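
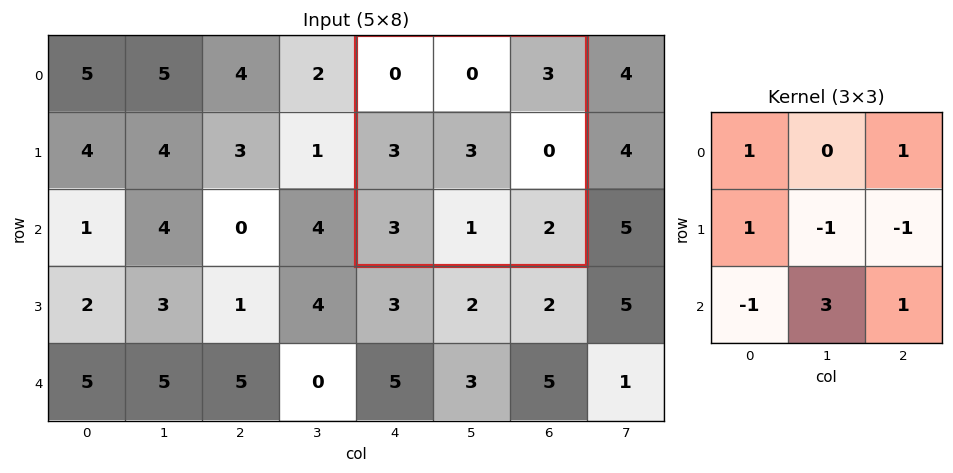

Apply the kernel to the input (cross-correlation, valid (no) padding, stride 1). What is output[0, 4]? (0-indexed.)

5

The receptive field on the input at this output position is [0 0 3 / 3 3 0 / 3 1 2]. Elementwise product with the kernel and sum: 0·1 + 3·1 + 3·1 + 3·-1 + 0·-1 + 3·-1 + 1·3 + 2·1.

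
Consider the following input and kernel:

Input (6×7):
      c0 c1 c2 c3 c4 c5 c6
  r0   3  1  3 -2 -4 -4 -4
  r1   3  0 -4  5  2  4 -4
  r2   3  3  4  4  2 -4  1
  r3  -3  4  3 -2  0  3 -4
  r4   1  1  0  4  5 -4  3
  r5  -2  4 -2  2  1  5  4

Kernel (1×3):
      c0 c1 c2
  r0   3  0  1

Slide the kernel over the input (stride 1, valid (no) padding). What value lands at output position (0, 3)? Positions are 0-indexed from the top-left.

The receptive field on the input at this output position is [-2 -4 -4]. Elementwise product with the kernel and sum: -2·3 + -4·1.

-10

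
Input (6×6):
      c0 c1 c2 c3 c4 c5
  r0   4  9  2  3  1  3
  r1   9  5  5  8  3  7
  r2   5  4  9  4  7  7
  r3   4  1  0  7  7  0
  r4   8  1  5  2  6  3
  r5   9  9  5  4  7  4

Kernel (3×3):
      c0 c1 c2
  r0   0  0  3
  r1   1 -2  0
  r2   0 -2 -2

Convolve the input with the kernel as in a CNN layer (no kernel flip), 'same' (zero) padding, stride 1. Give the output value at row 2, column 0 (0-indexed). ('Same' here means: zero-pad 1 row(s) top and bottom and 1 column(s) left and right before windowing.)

The receptive field on the zero-padded input at this output position is [0 9 5 / 0 5 4 / 0 4 1]. Elementwise product with the kernel and sum: 5·3 + 0·1 + 5·-2 + 4·-2 + 1·-2.

-5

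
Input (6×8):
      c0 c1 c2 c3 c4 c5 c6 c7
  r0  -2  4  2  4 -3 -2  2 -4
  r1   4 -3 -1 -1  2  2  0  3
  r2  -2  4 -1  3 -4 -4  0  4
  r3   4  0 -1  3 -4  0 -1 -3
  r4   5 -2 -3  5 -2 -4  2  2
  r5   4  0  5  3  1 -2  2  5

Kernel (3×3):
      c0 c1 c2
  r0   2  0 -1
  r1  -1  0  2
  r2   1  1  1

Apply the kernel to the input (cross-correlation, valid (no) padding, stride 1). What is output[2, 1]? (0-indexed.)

11

The receptive field on the input at this output position is [4 -1 3 / 0 -1 3 / -2 -3 5]. Elementwise product with the kernel and sum: 4·2 + 3·-1 + 0·-1 + 3·2 + -2·1 + -3·1 + 5·1.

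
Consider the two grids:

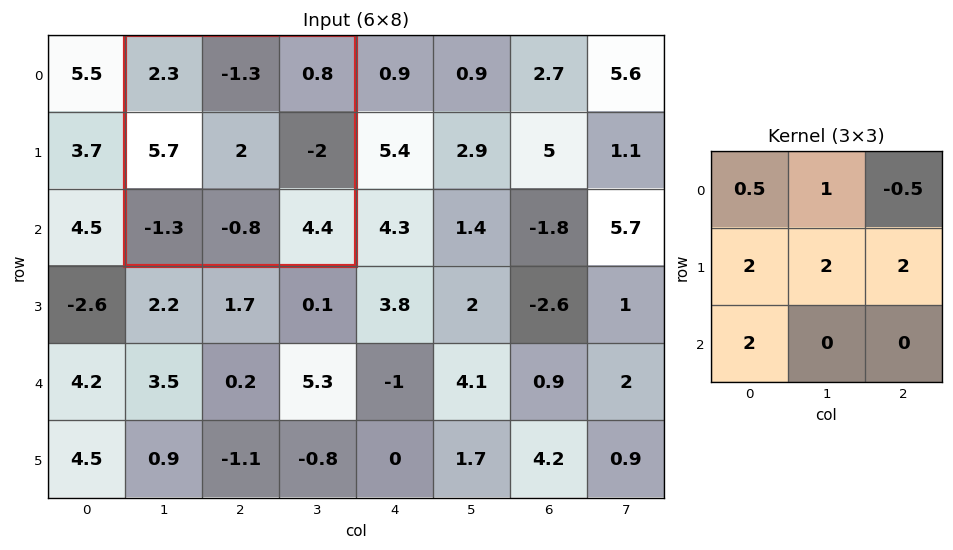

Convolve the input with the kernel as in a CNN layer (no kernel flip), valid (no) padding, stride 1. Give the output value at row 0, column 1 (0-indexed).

The receptive field on the input at this output position is [2.3 -1.3 0.8 / 5.7 2 -2 / -1.3 -0.8 4.4]. Elementwise product with the kernel and sum: 2.3·0.5 + -1.3·1 + 0.8·-0.5 + 5.7·2 + 2·2 + -2·2 + -1.3·2.

8.25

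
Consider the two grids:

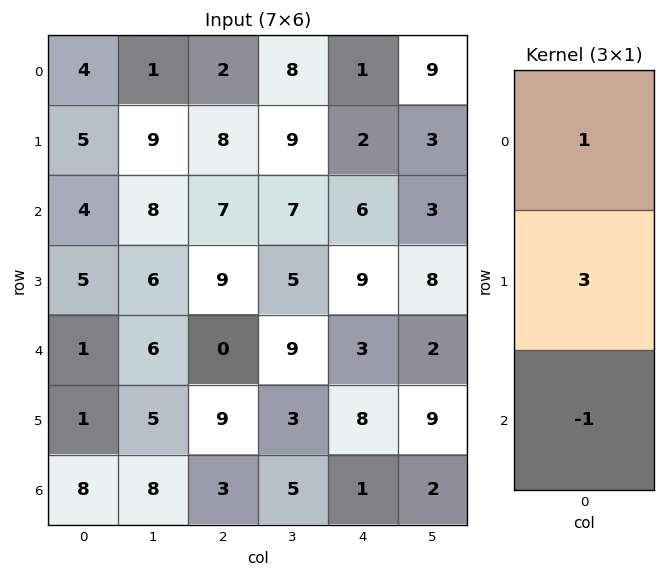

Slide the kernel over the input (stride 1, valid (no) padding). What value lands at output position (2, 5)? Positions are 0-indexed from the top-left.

The receptive field on the input at this output position is [3 / 8 / 2]. Elementwise product with the kernel and sum: 3·1 + 8·3 + 2·-1.

25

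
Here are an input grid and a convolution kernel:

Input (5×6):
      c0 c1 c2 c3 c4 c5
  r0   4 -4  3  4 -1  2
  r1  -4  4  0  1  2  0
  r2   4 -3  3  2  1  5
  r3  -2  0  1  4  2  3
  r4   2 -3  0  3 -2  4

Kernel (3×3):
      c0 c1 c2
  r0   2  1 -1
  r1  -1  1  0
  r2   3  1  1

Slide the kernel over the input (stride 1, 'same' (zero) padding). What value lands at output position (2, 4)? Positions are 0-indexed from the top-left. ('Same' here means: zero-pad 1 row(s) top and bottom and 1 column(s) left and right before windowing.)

20

The receptive field on the zero-padded input at this output position is [1 2 0 / 2 1 5 / 4 2 3]. Elementwise product with the kernel and sum: 1·2 + 2·1 + 0·-1 + 2·-1 + 1·1 + 4·3 + 2·1 + 3·1.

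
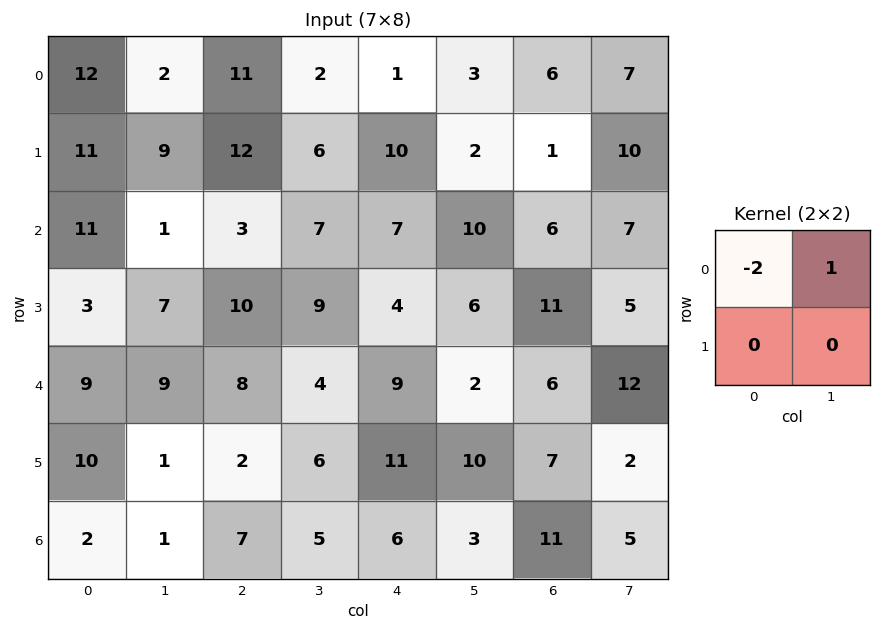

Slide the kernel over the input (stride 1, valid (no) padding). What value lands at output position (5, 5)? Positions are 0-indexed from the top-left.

-13

The receptive field on the input at this output position is [10 7 / 3 11]. Elementwise product with the kernel and sum: 10·-2 + 7·1.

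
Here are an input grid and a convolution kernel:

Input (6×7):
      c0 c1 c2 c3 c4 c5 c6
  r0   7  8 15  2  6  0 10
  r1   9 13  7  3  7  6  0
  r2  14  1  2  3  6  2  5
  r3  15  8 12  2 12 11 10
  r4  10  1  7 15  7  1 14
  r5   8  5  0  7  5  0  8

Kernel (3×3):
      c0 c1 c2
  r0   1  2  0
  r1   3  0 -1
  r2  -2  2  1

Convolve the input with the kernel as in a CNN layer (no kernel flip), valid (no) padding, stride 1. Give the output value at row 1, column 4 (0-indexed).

The receptive field on the input at this output position is [7 6 0 / 6 2 5 / 12 11 10]. Elementwise product with the kernel and sum: 7·1 + 6·2 + 6·3 + 5·-1 + 12·-2 + 11·2 + 10·1.

40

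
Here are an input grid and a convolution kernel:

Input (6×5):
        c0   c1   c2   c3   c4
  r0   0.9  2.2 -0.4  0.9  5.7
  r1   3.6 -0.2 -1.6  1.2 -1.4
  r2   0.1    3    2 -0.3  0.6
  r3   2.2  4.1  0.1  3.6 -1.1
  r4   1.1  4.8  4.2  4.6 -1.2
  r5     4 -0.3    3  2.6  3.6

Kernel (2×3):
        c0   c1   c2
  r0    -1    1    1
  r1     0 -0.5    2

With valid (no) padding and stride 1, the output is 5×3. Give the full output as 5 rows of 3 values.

Output[0,0]: The receptive field on the input at this output position is [0.9 2.2 -0.4 / 3.6 -0.2 -1.6]. Elementwise product with the kernel and sum: 0.9·-1 + 2.2·1 + -0.4·1 + -0.2·-0.5 + -1.6·2.

-2.2 1.5 3.6
-2.9 -1.8 2.75
3.05 5.85 -5.7
8 6.7 -2.3
14.05 7.7 5.1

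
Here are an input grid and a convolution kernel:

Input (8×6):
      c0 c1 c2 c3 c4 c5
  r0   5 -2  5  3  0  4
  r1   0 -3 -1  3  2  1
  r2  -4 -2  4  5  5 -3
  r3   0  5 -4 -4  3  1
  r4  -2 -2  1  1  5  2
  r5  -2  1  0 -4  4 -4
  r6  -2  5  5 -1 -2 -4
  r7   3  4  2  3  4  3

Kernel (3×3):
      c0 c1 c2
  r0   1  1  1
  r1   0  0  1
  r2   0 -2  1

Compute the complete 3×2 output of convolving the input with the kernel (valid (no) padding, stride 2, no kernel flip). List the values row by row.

15 5
-1 20
-8 11

Output[0,0]: The receptive field on the input at this output position is [5 -2 5 / 0 -3 -1 / -4 -2 4]. Elementwise product with the kernel and sum: 5·1 + -2·1 + 5·1 + -1·1 + -2·-2 + 4·1.
Output[0,1]: The receptive field on the input at this output position is [5 3 0 / -1 3 2 / 4 5 5]. Elementwise product with the kernel and sum: 5·1 + 3·1 + 0·1 + 2·1 + 5·-2 + 5·1.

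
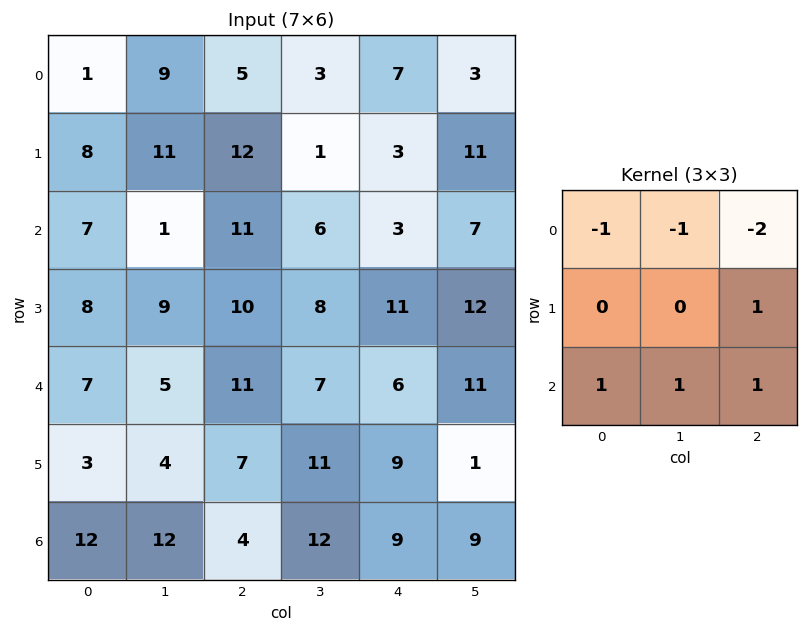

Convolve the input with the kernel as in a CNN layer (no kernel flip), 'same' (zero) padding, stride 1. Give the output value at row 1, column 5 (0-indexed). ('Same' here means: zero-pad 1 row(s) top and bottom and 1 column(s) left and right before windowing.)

The receptive field on the zero-padded input at this output position is [7 3 0 / 3 11 0 / 3 7 0]. Elementwise product with the kernel and sum: 7·-1 + 3·-1 + 0·-2 + 0·1 + 3·1 + 7·1 + 0·1.

0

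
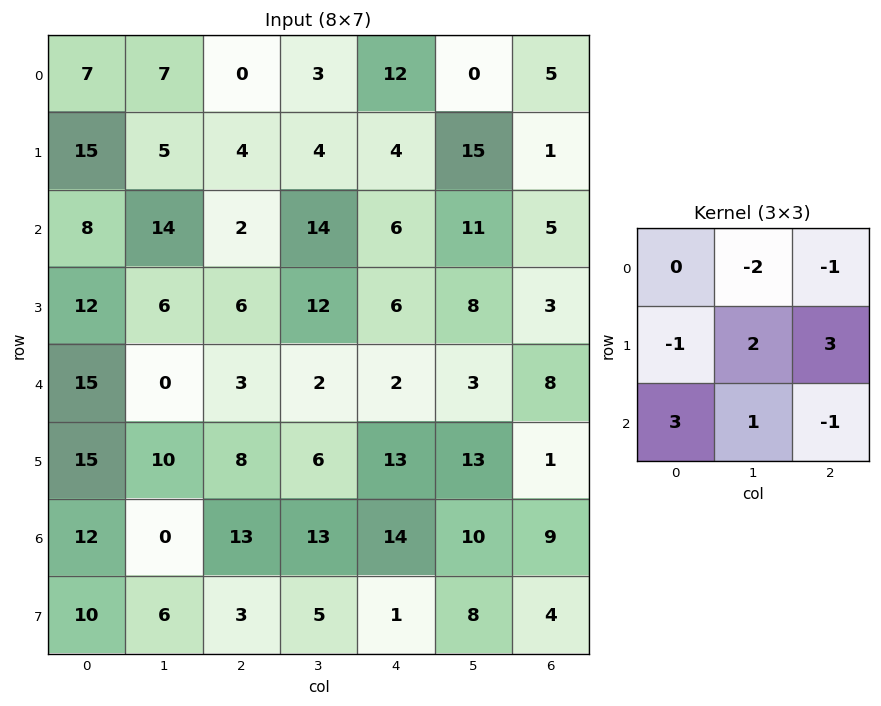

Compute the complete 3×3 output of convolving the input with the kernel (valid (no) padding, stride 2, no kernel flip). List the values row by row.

Output[0,0]: The receptive field on the input at this output position is [7 7 0 / 15 5 4 / 8 14 2]. Elementwise product with the kernel and sum: 7·-2 + 0·-1 + 15·-1 + 5·2 + 4·3 + 8·3 + 14·1 + 2·-1.
Output[0,1]: The receptive field on the input at this output position is [0 3 12 / 4 4 4 / 2 14 6]. Elementwise product with the kernel and sum: 3·-2 + 12·-1 + 4·-1 + 4·2 + 4·3 + 2·3 + 14·1 + 6·-1.

29 12 48
30 11 -7
49 75 45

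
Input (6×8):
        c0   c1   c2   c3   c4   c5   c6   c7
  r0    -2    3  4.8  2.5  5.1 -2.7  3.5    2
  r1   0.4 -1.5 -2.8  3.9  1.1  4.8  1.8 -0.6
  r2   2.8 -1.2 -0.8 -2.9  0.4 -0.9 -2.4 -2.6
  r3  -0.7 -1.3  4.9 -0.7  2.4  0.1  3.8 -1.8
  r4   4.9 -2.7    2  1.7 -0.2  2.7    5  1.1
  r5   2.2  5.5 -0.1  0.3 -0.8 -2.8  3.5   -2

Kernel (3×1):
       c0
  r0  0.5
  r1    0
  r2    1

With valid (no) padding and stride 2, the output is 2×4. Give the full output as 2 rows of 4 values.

Output[0,0]: The receptive field on the input at this output position is [-2 / 0.4 / 2.8]. Elementwise product with the kernel and sum: -2·0.5 + 2.8·1.
Output[0,1]: The receptive field on the input at this output position is [4.8 / -2.8 / -0.8]. Elementwise product with the kernel and sum: 4.8·0.5 + -0.8·1.

1.8 1.6 2.95 -0.65
6.3 1.6 0 3.8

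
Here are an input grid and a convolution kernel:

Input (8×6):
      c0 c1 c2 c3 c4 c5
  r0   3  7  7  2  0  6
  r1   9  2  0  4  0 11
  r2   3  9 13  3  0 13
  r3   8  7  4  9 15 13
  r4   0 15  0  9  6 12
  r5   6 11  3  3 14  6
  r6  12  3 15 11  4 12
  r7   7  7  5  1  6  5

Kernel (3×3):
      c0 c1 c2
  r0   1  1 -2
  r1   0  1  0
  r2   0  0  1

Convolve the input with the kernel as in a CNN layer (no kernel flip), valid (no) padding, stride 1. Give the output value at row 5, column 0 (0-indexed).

The receptive field on the input at this output position is [6 11 3 / 12 3 15 / 7 7 5]. Elementwise product with the kernel and sum: 6·1 + 11·1 + 3·-2 + 3·1 + 5·1.

19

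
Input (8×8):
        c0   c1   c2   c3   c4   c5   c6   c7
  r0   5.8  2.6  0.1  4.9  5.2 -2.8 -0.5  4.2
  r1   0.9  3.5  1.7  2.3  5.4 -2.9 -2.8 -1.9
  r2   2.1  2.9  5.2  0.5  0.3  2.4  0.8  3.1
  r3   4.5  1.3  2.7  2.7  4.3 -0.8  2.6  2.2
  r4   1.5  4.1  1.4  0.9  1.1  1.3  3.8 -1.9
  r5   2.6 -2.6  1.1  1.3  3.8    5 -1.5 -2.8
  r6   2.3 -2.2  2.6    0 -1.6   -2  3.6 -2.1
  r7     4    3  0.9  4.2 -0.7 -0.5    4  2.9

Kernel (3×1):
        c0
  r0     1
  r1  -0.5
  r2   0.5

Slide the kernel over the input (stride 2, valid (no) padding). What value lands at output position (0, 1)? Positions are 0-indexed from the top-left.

1.85

The receptive field on the input at this output position is [0.1 / 1.7 / 5.2]. Elementwise product with the kernel and sum: 0.1·1 + 1.7·-0.5 + 5.2·0.5.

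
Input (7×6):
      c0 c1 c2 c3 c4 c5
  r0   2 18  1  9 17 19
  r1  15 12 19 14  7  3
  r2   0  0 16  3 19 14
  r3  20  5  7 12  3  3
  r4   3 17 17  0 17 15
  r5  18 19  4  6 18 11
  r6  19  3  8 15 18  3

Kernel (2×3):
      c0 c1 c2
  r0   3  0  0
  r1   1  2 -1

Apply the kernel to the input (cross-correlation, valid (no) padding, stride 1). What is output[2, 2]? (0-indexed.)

The receptive field on the input at this output position is [16 3 19 / 7 12 3]. Elementwise product with the kernel and sum: 16·3 + 7·1 + 12·2 + 3·-1.

76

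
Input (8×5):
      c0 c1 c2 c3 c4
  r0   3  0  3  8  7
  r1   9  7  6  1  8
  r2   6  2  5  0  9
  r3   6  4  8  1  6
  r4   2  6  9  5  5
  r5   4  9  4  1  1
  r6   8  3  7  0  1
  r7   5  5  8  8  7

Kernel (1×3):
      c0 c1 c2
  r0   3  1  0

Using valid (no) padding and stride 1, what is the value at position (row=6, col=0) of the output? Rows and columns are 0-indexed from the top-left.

The receptive field on the input at this output position is [8 3 7]. Elementwise product with the kernel and sum: 8·3 + 3·1.

27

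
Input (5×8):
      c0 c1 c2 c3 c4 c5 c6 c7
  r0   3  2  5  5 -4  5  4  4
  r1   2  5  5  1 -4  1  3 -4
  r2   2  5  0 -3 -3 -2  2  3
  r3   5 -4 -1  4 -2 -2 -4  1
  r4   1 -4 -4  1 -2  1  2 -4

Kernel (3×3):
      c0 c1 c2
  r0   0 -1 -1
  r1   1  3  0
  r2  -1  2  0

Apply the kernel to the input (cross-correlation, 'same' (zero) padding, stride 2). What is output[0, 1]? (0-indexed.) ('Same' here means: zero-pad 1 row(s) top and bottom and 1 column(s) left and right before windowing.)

22

The receptive field on the zero-padded input at this output position is [0 0 0 / 2 5 5 / 5 5 1]. Elementwise product with the kernel and sum: 0·-1 + 0·-1 + 2·1 + 5·3 + 5·-1 + 5·2.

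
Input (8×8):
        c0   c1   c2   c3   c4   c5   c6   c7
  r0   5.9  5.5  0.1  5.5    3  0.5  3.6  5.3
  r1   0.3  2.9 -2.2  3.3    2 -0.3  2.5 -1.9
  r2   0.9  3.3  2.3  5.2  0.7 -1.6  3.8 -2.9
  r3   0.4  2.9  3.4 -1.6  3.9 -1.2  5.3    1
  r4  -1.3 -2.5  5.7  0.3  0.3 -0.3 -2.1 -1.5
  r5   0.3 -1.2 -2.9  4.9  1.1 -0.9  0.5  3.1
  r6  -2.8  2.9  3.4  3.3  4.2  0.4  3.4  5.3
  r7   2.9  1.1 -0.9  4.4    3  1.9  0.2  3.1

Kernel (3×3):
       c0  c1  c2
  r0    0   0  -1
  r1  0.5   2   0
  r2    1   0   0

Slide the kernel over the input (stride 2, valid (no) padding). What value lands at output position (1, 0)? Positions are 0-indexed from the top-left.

2.4

The receptive field on the input at this output position is [0.9 3.3 2.3 / 0.4 2.9 3.4 / -1.3 -2.5 5.7]. Elementwise product with the kernel and sum: 2.3·-1 + 0.4·0.5 + 2.9·2 + -1.3·1.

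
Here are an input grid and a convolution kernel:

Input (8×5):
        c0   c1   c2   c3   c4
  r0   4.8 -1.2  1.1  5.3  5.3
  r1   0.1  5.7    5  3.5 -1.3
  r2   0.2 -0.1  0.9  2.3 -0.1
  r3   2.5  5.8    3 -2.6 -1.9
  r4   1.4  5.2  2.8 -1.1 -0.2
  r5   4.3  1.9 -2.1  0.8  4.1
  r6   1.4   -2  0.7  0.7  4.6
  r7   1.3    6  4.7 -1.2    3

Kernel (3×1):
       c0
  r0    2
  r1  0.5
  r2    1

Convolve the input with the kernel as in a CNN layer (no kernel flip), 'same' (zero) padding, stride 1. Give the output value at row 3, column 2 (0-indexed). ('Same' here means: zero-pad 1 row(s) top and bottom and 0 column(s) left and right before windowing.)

The receptive field on the zero-padded input at this output position is [0.9 / 3 / 2.8]. Elementwise product with the kernel and sum: 0.9·2 + 3·0.5 + 2.8·1.

6.1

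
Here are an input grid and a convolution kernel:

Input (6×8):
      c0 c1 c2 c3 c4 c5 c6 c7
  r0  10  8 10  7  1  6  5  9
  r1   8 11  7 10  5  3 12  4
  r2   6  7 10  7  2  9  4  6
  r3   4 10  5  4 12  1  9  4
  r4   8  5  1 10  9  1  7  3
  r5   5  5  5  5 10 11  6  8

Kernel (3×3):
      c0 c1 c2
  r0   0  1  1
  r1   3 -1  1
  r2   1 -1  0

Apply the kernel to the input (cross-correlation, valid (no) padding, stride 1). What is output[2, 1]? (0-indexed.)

The receptive field on the input at this output position is [7 10 7 / 10 5 4 / 5 1 10]. Elementwise product with the kernel and sum: 10·1 + 7·1 + 10·3 + 5·-1 + 4·1 + 5·1 + 1·-1.

50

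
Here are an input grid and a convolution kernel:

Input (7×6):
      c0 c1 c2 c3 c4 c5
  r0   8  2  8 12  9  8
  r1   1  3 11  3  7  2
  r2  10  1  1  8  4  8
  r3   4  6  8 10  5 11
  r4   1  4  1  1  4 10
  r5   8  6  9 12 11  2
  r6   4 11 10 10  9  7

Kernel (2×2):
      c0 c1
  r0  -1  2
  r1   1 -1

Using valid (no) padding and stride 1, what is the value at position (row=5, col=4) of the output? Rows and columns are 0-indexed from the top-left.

The receptive field on the input at this output position is [11 2 / 9 7]. Elementwise product with the kernel and sum: 11·-1 + 2·2 + 9·1 + 7·-1.

-5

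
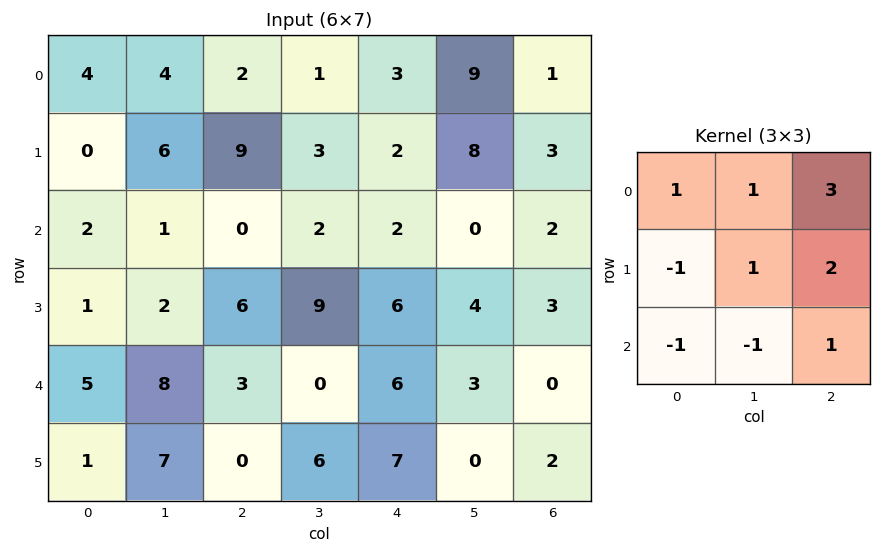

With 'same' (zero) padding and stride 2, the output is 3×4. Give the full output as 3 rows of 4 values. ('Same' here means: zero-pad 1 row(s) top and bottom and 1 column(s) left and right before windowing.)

Output[0,0]: The receptive field on the zero-padded input at this output position is [0 0 0 / 0 4 4 / 0 0 6]. Elementwise product with the kernel and sum: 0·1 + 0·1 + 0·3 + 0·-1 + 4·1 + 4·2 + 0·-1 + 0·-1 + 6·1.

18 -12 23 -19
23 28 18 6
34 29 26 2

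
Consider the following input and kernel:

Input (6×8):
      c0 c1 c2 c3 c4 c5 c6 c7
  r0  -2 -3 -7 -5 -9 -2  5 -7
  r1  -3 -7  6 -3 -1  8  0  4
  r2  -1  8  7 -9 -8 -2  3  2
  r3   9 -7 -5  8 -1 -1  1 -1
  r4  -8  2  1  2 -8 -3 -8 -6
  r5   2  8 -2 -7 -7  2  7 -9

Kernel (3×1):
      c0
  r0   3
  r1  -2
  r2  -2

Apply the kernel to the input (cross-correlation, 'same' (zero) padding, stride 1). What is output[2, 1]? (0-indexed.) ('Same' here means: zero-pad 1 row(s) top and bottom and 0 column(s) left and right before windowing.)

The receptive field on the zero-padded input at this output position is [-7 / 8 / -7]. Elementwise product with the kernel and sum: -7·3 + 8·-2 + -7·-2.

-23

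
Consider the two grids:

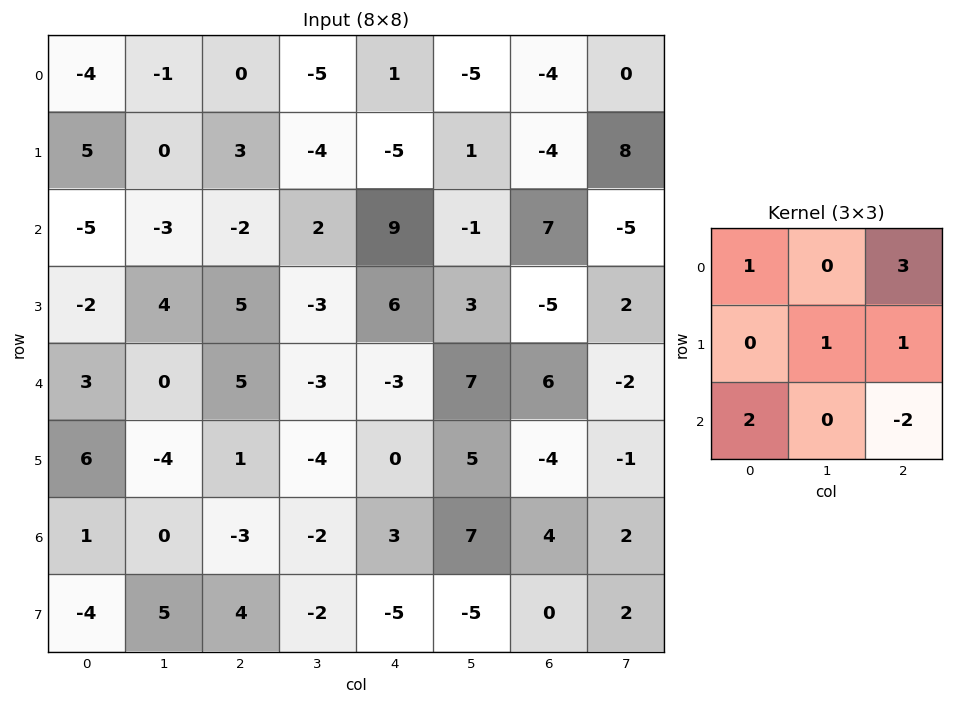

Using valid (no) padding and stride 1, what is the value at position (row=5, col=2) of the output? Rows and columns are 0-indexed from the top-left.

The receptive field on the input at this output position is [1 -4 0 / -3 -2 3 / 4 -2 -5]. Elementwise product with the kernel and sum: 1·1 + 0·3 + -2·1 + 3·1 + 4·2 + -5·-2.

20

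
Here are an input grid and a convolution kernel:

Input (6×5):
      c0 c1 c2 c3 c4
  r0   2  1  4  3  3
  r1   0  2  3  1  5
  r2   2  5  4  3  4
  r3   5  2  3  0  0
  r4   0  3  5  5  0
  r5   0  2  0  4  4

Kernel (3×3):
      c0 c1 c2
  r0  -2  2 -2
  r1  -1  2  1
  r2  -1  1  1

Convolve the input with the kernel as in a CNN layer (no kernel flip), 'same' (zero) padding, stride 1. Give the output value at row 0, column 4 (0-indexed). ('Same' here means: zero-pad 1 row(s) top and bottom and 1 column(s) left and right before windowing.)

The receptive field on the zero-padded input at this output position is [0 0 0 / 3 3 0 / 1 5 0]. Elementwise product with the kernel and sum: 0·-2 + 0·2 + 0·-2 + 3·-1 + 3·2 + 0·1 + 1·-1 + 5·1 + 0·1.

7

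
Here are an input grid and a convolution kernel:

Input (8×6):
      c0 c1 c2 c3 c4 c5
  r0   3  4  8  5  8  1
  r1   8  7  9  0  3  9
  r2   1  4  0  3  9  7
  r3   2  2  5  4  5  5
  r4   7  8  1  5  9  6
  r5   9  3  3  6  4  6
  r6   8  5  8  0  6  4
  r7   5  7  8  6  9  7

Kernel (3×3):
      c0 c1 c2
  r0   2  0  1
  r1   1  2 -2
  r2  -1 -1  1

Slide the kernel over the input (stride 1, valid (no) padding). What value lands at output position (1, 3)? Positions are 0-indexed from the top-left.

12

The receptive field on the input at this output position is [0 3 9 / 3 9 7 / 4 5 5]. Elementwise product with the kernel and sum: 0·2 + 9·1 + 3·1 + 9·2 + 7·-2 + 4·-1 + 5·-1 + 5·1.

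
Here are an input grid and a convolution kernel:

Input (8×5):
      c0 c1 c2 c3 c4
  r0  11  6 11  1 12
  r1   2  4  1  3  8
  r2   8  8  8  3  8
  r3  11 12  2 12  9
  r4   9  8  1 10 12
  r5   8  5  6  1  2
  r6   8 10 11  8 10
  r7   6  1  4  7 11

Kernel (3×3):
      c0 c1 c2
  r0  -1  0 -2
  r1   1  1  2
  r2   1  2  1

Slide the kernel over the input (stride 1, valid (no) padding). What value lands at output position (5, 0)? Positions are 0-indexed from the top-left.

The receptive field on the input at this output position is [8 5 6 / 8 10 11 / 6 1 4]. Elementwise product with the kernel and sum: 8·-1 + 6·-2 + 8·1 + 10·1 + 11·2 + 6·1 + 1·2 + 4·1.

32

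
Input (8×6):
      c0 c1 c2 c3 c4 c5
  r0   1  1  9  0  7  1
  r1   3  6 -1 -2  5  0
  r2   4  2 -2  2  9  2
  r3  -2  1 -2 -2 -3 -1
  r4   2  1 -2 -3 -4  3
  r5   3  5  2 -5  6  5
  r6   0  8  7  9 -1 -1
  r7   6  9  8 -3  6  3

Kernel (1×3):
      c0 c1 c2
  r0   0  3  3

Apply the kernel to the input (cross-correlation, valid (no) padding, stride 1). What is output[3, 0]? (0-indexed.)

The receptive field on the input at this output position is [-2 1 -2]. Elementwise product with the kernel and sum: 1·3 + -2·3.

-3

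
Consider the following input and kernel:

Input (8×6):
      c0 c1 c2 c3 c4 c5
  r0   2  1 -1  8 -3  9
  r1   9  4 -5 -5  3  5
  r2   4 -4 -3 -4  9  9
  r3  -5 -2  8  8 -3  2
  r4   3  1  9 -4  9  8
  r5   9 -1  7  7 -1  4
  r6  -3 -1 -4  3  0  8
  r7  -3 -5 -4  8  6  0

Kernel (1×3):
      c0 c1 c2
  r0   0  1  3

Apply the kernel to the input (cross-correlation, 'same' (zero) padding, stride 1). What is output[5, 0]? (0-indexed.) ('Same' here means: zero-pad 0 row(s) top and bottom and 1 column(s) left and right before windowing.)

6

The receptive field on the zero-padded input at this output position is [0 9 -1]. Elementwise product with the kernel and sum: 9·1 + -1·3.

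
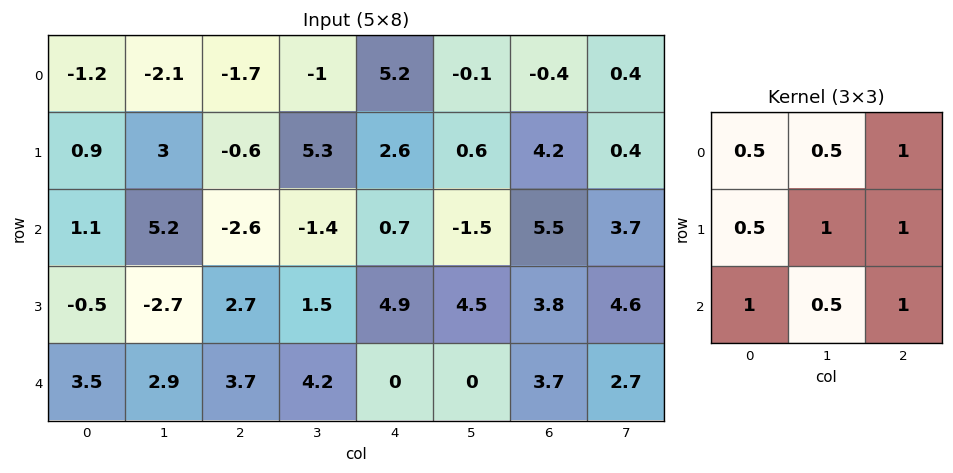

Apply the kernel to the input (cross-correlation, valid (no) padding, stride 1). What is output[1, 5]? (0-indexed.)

The receptive field on the input at this output position is [0.6 4.2 0.4 / -1.5 5.5 3.7 / 4.5 3.8 4.6]. Elementwise product with the kernel and sum: 0.6·0.5 + 4.2·0.5 + 0.4·1 + -1.5·0.5 + 5.5·1 + 3.7·1 + 4.5·1 + 3.8·0.5 + 4.6·1.

22.25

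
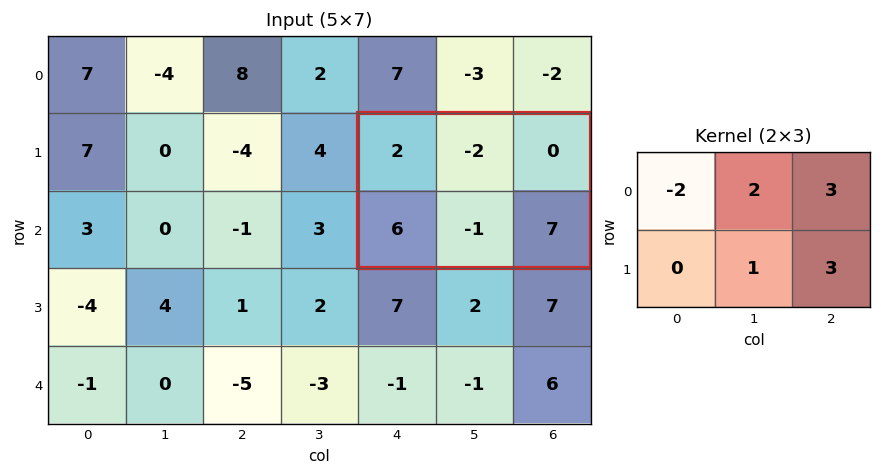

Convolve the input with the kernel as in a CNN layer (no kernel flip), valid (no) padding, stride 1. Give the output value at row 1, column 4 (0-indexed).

12

The receptive field on the input at this output position is [2 -2 0 / 6 -1 7]. Elementwise product with the kernel and sum: 2·-2 + -2·2 + 0·3 + -1·1 + 7·3.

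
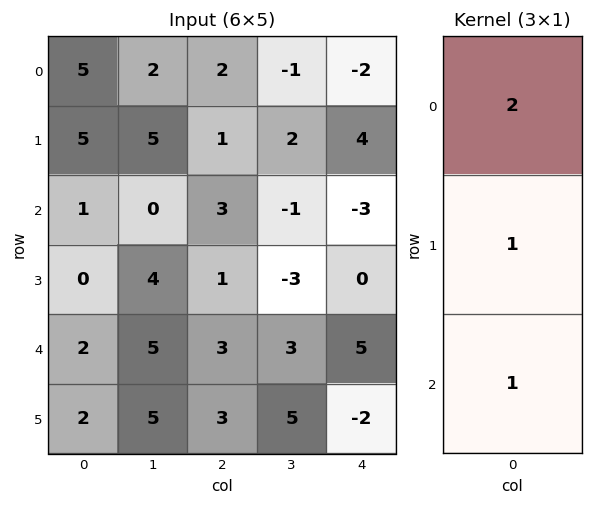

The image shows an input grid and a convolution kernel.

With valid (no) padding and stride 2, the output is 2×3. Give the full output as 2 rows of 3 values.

16 8 -3
4 10 -1

Output[0,0]: The receptive field on the input at this output position is [5 / 5 / 1]. Elementwise product with the kernel and sum: 5·2 + 5·1 + 1·1.
Output[0,1]: The receptive field on the input at this output position is [2 / 1 / 3]. Elementwise product with the kernel and sum: 2·2 + 1·1 + 3·1.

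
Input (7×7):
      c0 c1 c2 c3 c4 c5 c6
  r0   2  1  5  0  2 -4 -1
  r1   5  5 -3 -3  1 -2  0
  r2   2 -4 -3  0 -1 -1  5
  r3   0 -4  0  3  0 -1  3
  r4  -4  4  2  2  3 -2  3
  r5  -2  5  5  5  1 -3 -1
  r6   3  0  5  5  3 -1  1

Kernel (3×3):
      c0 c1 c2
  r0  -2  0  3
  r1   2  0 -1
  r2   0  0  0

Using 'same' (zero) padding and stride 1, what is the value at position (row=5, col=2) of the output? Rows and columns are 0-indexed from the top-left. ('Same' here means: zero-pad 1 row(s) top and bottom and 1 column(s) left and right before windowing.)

The receptive field on the zero-padded input at this output position is [4 2 2 / 5 5 5 / 0 5 5]. Elementwise product with the kernel and sum: 4·-2 + 2·3 + 5·2 + 5·-1.

3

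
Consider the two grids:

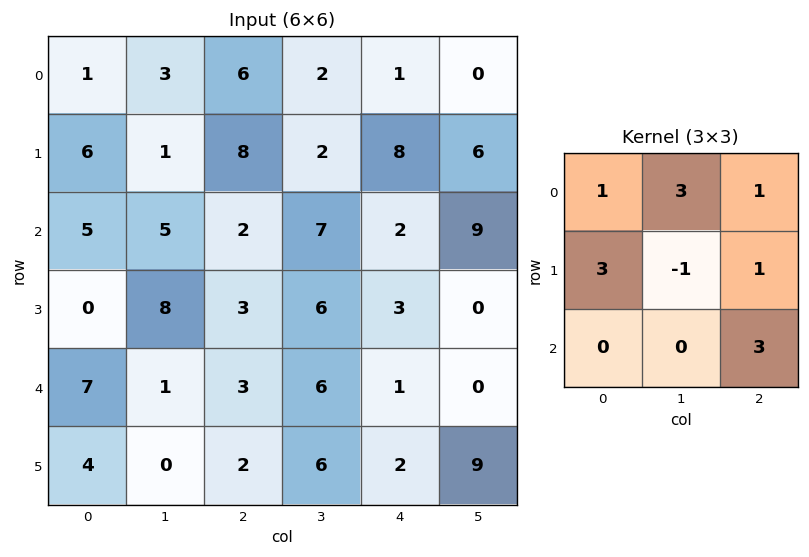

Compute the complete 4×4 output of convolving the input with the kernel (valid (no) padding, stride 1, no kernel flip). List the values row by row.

47 41 49 36
38 65 32 60
26 63 34 37
56 47 34 59

Output[0,0]: The receptive field on the input at this output position is [1 3 6 / 6 1 8 / 5 5 2]. Elementwise product with the kernel and sum: 1·1 + 3·3 + 6·1 + 6·3 + 1·-1 + 8·1 + 2·3.
Output[0,1]: The receptive field on the input at this output position is [3 6 2 / 1 8 2 / 5 2 7]. Elementwise product with the kernel and sum: 3·1 + 6·3 + 2·1 + 1·3 + 8·-1 + 2·1 + 7·3.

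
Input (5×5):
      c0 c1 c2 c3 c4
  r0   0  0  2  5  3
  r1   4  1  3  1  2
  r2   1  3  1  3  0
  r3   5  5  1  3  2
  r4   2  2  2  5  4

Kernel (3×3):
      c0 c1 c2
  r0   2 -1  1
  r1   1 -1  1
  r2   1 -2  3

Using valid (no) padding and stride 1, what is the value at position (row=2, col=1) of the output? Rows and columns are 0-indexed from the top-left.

28

The receptive field on the input at this output position is [3 1 3 / 5 1 3 / 2 2 5]. Elementwise product with the kernel and sum: 3·2 + 1·-1 + 3·1 + 5·1 + 1·-1 + 3·1 + 2·1 + 2·-2 + 5·3.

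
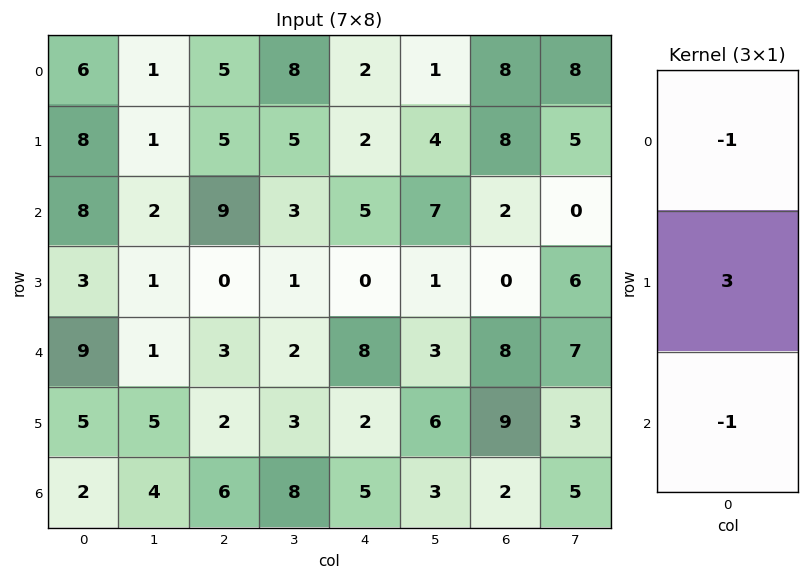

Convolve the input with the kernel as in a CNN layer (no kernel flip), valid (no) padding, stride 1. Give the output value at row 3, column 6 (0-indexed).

15

The receptive field on the input at this output position is [0 / 8 / 9]. Elementwise product with the kernel and sum: 0·-1 + 8·3 + 9·-1.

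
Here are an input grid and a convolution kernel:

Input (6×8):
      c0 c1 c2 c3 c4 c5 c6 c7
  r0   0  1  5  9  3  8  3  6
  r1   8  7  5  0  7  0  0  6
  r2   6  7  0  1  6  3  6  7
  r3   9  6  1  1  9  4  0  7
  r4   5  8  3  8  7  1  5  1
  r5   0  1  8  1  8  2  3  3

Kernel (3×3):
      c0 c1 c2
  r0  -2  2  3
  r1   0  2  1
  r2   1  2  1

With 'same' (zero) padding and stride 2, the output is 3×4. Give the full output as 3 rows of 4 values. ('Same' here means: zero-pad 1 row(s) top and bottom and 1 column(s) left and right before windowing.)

Output[0,0]: The receptive field on the zero-padded input at this output position is [0 0 0 / 0 0 1 / 0 8 7]. Elementwise product with the kernel and sum: 0·-2 + 0·2 + 0·3 + 0·2 + 1·1 + 0·1 + 8·2 + 7·1.
Output[0,1]: The receptive field on the zero-padded input at this output position is [0 0 0 / 1 5 9 / 7 5 0]. Elementwise product with the kernel and sum: 0·-2 + 0·2 + 0·3 + 5·2 + 9·1 + 7·1 + 5·2 + 0·1.

24 36 28 18
80 6 52 48
55 25 62 35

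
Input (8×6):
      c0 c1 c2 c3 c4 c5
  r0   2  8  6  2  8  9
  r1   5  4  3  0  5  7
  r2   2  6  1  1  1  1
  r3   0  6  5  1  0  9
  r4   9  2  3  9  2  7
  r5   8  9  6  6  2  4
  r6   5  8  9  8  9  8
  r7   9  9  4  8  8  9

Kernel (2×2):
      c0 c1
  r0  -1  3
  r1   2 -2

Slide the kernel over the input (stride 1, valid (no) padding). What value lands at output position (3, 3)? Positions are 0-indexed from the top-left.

The receptive field on the input at this output position is [1 0 / 9 2]. Elementwise product with the kernel and sum: 1·-1 + 0·3 + 9·2 + 2·-2.

13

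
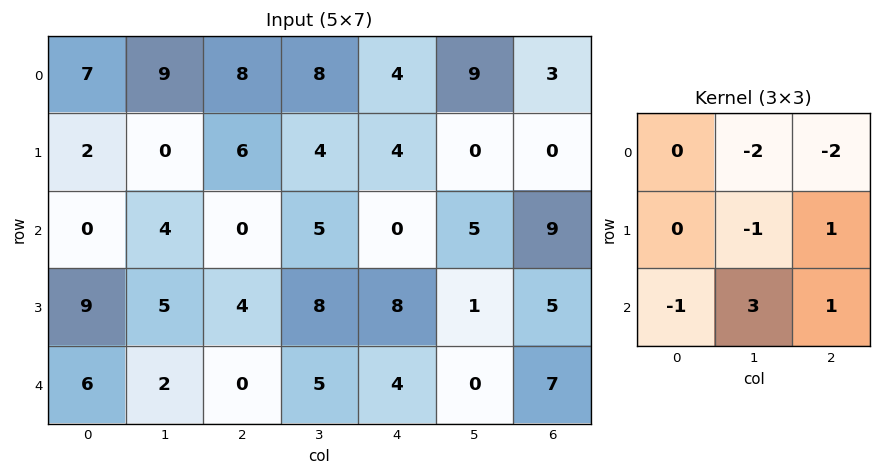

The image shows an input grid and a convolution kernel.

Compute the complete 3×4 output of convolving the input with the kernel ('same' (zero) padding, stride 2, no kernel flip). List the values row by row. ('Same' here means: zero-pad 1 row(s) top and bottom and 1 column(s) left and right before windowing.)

Output[0,0]: The receptive field on the zero-padded input at this output position is [0 0 0 / 0 7 9 / 0 2 0]. Elementwise product with the kernel and sum: 0·-2 + 0·-2 + 7·-1 + 9·1 + 0·-1 + 2·3 + 0·1.
Output[0,1]: The receptive field on the zero-padded input at this output position is [0 0 0 / 9 8 8 / 0 6 4]. Elementwise product with the kernel and sum: 0·-2 + 0·-2 + 8·-1 + 8·1 + 0·-1 + 6·3 + 4·1.

8 22 13 -3
32 0 14 5
-32 -19 -22 -17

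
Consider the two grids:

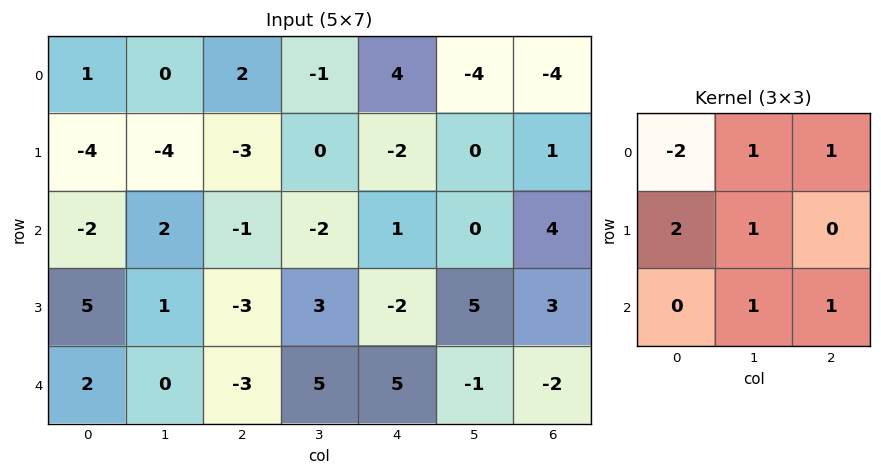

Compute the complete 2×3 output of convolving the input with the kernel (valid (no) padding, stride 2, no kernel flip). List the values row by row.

-11 -8 -16
13 8 0

Output[0,0]: The receptive field on the input at this output position is [1 0 2 / -4 -4 -3 / -2 2 -1]. Elementwise product with the kernel and sum: 1·-2 + 0·1 + 2·1 + -4·2 + -4·1 + 2·1 + -1·1.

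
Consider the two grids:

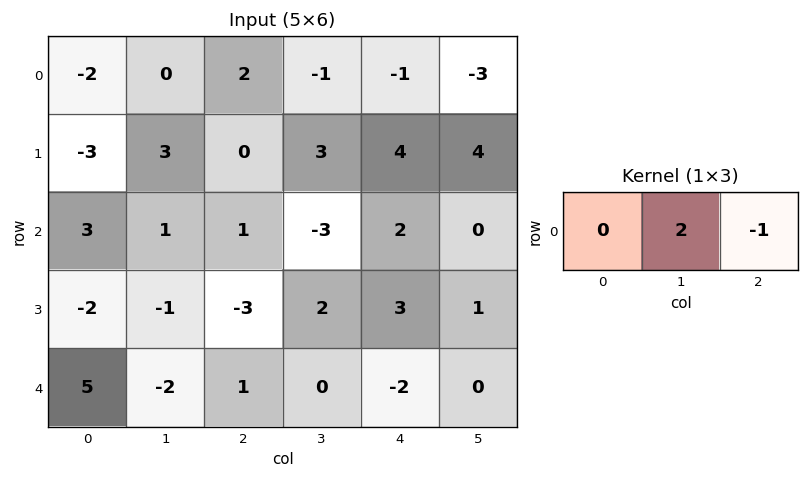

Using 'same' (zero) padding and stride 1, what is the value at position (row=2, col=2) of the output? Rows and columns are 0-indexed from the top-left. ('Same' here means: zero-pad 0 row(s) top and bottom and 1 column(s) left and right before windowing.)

5

The receptive field on the zero-padded input at this output position is [1 1 -3]. Elementwise product with the kernel and sum: 1·2 + -3·-1.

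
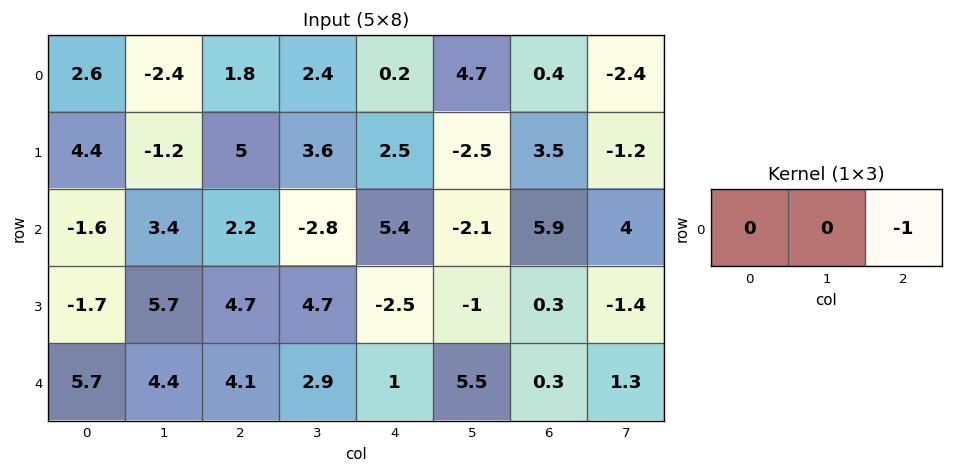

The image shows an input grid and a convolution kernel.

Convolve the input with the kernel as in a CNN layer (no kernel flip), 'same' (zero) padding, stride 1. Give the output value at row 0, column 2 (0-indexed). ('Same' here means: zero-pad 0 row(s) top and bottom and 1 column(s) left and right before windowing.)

The receptive field on the zero-padded input at this output position is [-2.4 1.8 2.4]. Elementwise product with the kernel and sum: 2.4·-1.

-2.4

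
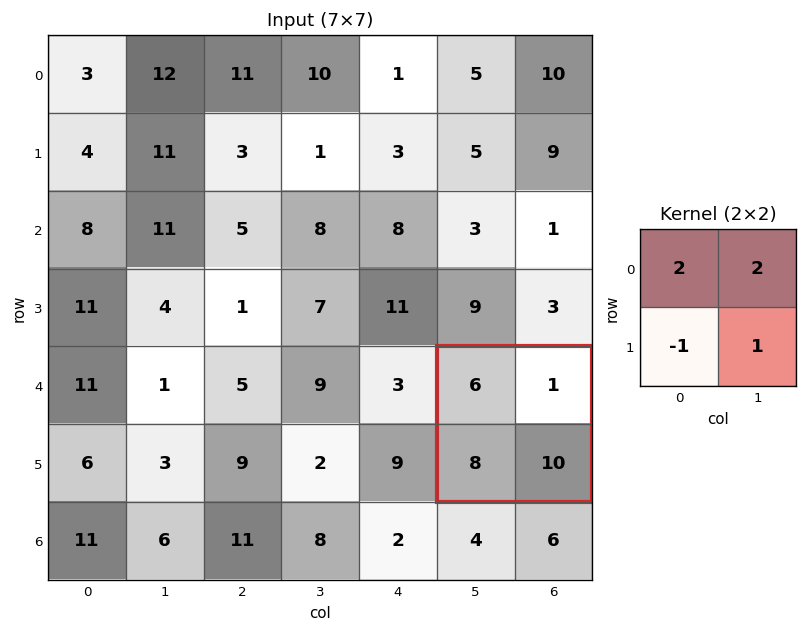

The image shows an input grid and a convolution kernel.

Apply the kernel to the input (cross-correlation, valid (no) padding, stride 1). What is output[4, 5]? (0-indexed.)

16

The receptive field on the input at this output position is [6 1 / 8 10]. Elementwise product with the kernel and sum: 6·2 + 1·2 + 8·-1 + 10·1.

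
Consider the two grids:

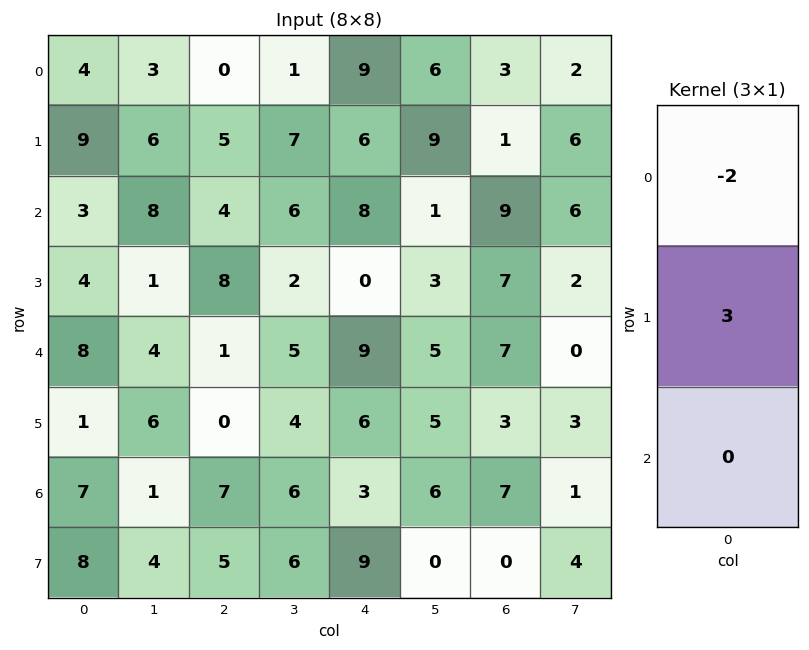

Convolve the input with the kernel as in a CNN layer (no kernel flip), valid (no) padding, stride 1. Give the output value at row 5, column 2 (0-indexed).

21

The receptive field on the input at this output position is [0 / 7 / 5]. Elementwise product with the kernel and sum: 0·-2 + 7·3.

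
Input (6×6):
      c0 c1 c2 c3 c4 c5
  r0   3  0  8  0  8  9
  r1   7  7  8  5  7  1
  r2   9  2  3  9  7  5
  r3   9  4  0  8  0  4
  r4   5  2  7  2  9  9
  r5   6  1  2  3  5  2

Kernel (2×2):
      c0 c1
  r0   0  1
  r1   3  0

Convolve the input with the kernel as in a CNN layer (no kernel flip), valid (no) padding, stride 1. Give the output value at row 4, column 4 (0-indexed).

The receptive field on the input at this output position is [9 9 / 5 2]. Elementwise product with the kernel and sum: 9·1 + 5·3.

24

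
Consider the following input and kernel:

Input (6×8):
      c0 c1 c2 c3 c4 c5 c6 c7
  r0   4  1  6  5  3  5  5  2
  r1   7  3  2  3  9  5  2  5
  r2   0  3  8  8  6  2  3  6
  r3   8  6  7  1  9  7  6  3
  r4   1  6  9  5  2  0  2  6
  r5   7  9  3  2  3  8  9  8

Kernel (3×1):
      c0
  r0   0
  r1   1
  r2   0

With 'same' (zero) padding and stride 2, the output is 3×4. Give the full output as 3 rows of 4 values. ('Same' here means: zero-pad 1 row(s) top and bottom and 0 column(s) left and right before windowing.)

Output[0,0]: The receptive field on the zero-padded input at this output position is [0 / 4 / 7]. Elementwise product with the kernel and sum: 4·1.

4 6 3 5
0 8 6 3
1 9 2 2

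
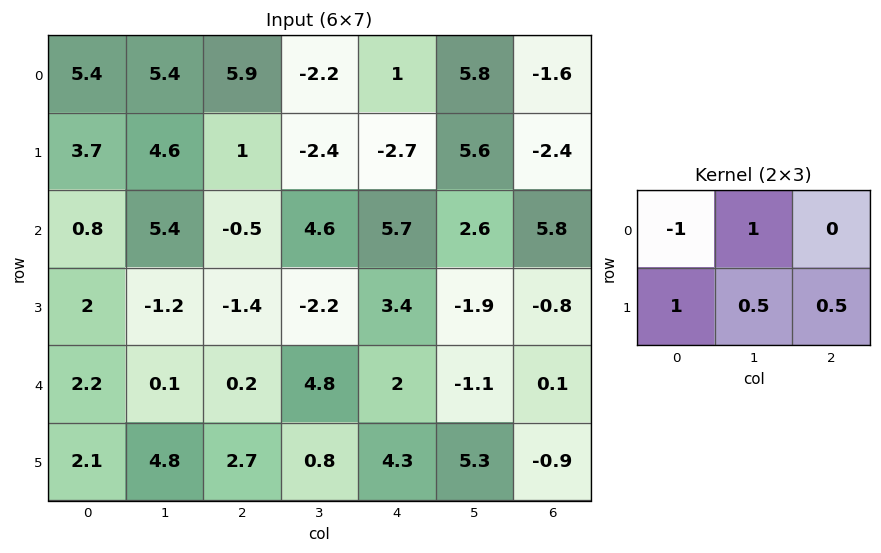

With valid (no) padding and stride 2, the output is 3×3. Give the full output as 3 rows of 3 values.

6.5 -9.65 3.7
5.3 4.3 -1.05
3.75 9.85 3.4

Output[0,0]: The receptive field on the input at this output position is [5.4 5.4 5.9 / 3.7 4.6 1]. Elementwise product with the kernel and sum: 5.4·-1 + 5.4·1 + 3.7·1 + 4.6·0.5 + 1·0.5.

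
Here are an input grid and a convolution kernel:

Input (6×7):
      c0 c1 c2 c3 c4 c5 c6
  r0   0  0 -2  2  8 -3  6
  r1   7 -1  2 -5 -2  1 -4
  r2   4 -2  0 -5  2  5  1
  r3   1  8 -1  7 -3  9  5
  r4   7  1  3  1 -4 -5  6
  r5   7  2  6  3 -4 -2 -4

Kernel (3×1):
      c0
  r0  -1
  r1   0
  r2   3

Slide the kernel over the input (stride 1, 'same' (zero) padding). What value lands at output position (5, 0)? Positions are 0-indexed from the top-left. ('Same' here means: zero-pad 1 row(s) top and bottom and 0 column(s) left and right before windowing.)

The receptive field on the zero-padded input at this output position is [7 / 7 / 0]. Elementwise product with the kernel and sum: 7·-1 + 0·3.

-7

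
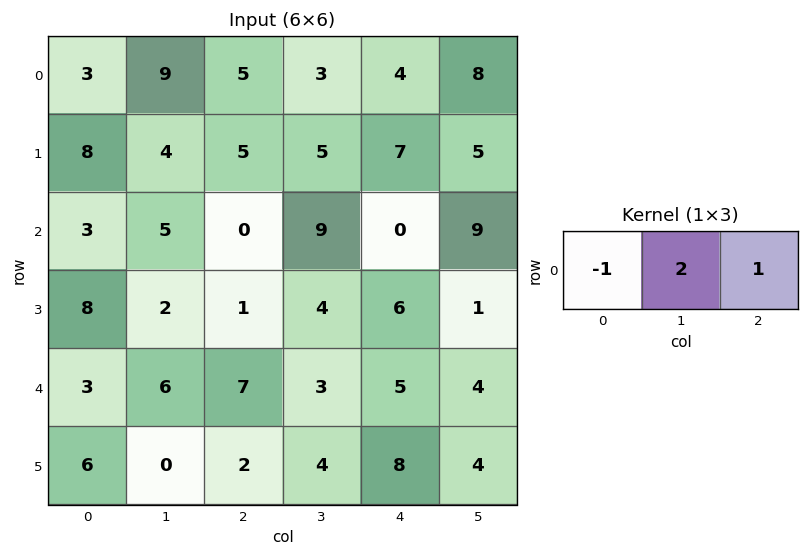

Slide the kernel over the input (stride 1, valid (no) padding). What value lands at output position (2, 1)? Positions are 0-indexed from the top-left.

The receptive field on the input at this output position is [5 0 9]. Elementwise product with the kernel and sum: 5·-1 + 0·2 + 9·1.

4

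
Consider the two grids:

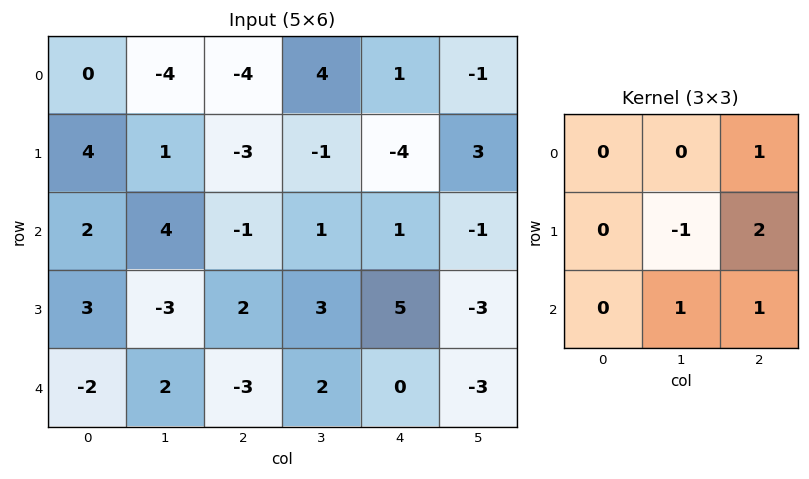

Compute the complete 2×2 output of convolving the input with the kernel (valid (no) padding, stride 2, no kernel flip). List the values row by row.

Output[0,0]: The receptive field on the input at this output position is [0 -4 -4 / 4 1 -3 / 2 4 -1]. Elementwise product with the kernel and sum: -4·1 + 1·-1 + -3·2 + 4·1 + -1·1.

-8 -4
5 10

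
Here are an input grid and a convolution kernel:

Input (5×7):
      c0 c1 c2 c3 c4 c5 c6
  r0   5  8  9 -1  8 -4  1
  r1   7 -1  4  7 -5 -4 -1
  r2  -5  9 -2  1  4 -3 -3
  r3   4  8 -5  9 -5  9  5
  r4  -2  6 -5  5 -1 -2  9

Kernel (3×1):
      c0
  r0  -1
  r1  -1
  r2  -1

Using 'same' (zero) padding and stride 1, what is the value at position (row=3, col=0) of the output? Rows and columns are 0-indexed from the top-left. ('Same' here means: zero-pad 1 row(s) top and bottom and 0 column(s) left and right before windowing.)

3

The receptive field on the zero-padded input at this output position is [-5 / 4 / -2]. Elementwise product with the kernel and sum: -5·-1 + 4·-1 + -2·-1.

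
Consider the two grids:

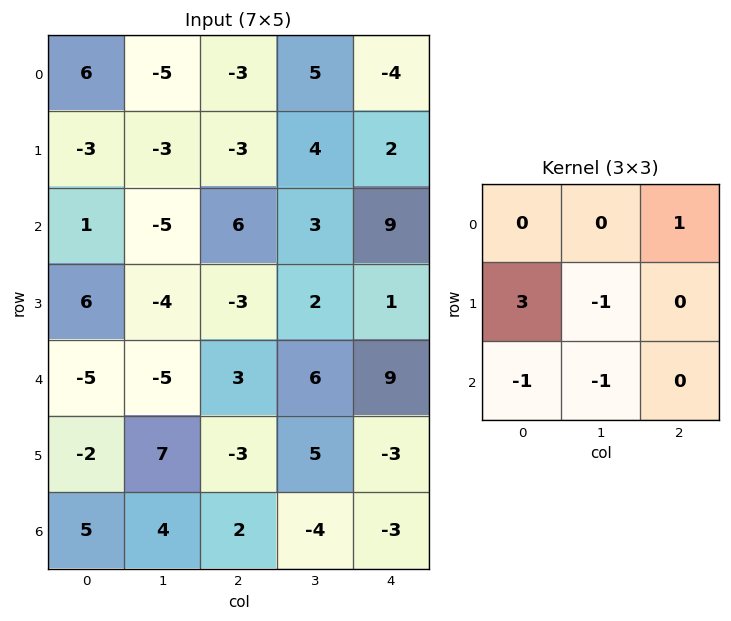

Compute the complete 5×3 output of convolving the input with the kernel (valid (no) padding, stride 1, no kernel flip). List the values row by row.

Output[0,0]: The receptive field on the input at this output position is [6 -5 -3 / -3 -3 -3 / 1 -5 6]. Elementwise product with the kernel and sum: -3·1 + -3·3 + -3·-1 + 1·-1 + -5·-1.

-5 -2 -26
3 -10 18
38 -4 -11
-18 -20 2
-19 24 -3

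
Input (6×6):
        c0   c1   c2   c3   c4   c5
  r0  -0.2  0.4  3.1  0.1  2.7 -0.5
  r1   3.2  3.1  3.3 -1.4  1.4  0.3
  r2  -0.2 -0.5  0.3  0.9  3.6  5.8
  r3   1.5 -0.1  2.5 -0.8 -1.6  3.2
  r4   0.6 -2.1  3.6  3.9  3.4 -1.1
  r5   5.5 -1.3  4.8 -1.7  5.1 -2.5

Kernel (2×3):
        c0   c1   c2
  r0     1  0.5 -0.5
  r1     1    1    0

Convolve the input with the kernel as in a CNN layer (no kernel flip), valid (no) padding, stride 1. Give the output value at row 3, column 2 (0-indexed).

10.4

The receptive field on the input at this output position is [2.5 -0.8 -1.6 / 3.6 3.9 3.4]. Elementwise product with the kernel and sum: 2.5·1 + -0.8·0.5 + -1.6·-0.5 + 3.6·1 + 3.9·1.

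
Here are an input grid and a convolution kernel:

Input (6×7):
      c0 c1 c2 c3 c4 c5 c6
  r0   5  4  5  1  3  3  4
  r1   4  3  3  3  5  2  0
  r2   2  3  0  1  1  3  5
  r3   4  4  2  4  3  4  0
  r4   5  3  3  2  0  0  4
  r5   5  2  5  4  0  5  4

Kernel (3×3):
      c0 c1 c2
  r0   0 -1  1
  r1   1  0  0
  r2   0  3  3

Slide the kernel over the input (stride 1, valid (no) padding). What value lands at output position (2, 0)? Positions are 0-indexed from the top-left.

The receptive field on the input at this output position is [2 3 0 / 4 4 2 / 5 3 3]. Elementwise product with the kernel and sum: 3·-1 + 0·1 + 4·1 + 3·3 + 3·3.

19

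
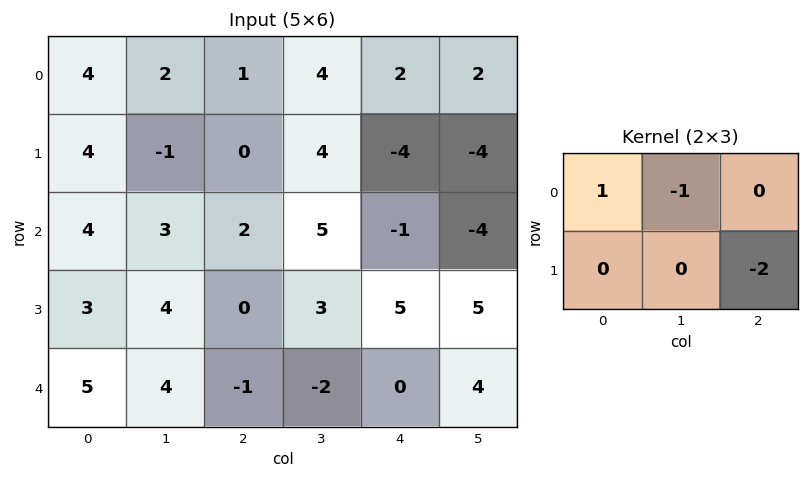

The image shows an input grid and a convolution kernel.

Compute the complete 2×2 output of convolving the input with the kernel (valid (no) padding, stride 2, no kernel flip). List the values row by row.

2 5
1 -13

Output[0,0]: The receptive field on the input at this output position is [4 2 1 / 4 -1 0]. Elementwise product with the kernel and sum: 4·1 + 2·-1 + 0·-2.
Output[0,1]: The receptive field on the input at this output position is [1 4 2 / 0 4 -4]. Elementwise product with the kernel and sum: 1·1 + 4·-1 + -4·-2.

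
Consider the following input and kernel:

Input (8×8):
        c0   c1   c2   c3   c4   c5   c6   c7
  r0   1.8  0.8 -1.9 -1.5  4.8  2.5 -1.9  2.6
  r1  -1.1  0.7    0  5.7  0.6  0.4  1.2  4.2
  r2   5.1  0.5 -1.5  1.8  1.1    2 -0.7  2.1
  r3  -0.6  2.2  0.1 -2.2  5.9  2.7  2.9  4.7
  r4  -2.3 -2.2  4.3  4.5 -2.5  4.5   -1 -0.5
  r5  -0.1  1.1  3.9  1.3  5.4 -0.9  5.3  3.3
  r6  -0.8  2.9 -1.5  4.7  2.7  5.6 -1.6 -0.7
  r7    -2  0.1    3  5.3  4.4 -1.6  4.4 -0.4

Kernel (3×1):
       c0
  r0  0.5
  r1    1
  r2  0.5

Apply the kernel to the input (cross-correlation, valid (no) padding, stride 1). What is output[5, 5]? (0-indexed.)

The receptive field on the input at this output position is [-0.9 / 5.6 / -1.6]. Elementwise product with the kernel and sum: -0.9·0.5 + 5.6·1 + -1.6·0.5.

4.35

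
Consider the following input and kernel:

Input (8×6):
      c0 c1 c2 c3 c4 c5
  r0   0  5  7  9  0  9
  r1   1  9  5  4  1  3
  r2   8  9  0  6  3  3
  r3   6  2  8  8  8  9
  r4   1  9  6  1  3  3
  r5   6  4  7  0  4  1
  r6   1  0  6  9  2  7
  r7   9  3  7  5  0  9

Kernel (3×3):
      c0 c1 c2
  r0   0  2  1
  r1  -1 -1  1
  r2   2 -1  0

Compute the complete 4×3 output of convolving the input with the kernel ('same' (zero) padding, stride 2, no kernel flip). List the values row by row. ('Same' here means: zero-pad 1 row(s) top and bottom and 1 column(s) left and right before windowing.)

Output[0,0]: The receptive field on the zero-padded input at this output position is [0 0 0 / 0 0 5 / 0 1 9]. Elementwise product with the kernel and sum: 0·2 + 0·1 + 0·-1 + 0·-1 + 5·1 + 0·2 + 1·-1.

4 10 7
6 7 7
16 11 20
6 16 15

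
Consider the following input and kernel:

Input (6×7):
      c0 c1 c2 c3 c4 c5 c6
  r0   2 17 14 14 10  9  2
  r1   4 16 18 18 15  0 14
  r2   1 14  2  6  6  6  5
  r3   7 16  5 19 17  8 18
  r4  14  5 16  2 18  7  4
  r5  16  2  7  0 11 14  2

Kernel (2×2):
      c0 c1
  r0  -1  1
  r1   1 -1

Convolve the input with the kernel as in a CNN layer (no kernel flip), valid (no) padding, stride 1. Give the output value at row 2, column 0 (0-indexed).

4

The receptive field on the input at this output position is [1 14 / 7 16]. Elementwise product with the kernel and sum: 1·-1 + 14·1 + 7·1 + 16·-1.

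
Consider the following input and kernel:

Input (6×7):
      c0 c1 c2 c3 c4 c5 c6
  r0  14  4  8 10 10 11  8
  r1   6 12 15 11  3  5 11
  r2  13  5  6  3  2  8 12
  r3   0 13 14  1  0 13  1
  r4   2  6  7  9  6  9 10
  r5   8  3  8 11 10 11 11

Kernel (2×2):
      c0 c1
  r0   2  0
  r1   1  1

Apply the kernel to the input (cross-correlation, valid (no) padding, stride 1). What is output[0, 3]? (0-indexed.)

34

The receptive field on the input at this output position is [10 10 / 11 3]. Elementwise product with the kernel and sum: 10·2 + 11·1 + 3·1.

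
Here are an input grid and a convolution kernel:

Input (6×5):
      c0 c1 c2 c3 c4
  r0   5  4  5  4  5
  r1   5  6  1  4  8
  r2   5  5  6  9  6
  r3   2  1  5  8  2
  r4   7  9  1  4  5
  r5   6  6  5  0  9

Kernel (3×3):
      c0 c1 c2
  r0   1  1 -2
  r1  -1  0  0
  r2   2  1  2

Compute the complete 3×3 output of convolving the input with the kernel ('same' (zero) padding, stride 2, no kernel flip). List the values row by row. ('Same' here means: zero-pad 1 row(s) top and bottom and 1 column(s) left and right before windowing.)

17 17 12
-3 17 21
18 -2 15

Output[0,0]: The receptive field on the zero-padded input at this output position is [0 0 0 / 0 5 4 / 0 5 6]. Elementwise product with the kernel and sum: 0·1 + 0·1 + 0·-2 + 0·-1 + 0·2 + 5·1 + 6·2.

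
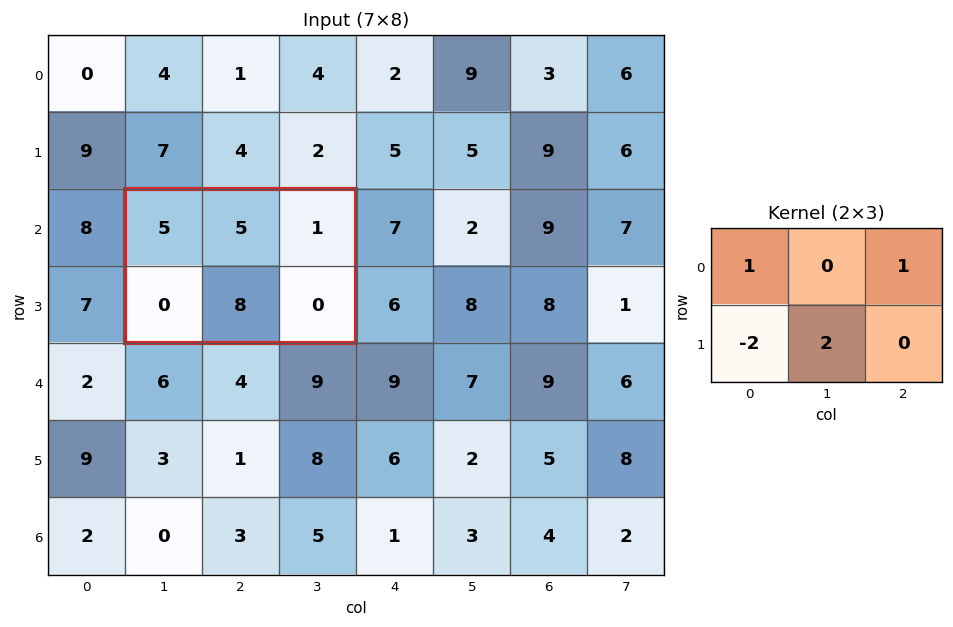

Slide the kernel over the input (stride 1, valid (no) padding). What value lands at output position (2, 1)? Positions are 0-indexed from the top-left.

The receptive field on the input at this output position is [5 5 1 / 0 8 0]. Elementwise product with the kernel and sum: 5·1 + 1·1 + 0·-2 + 8·2.

22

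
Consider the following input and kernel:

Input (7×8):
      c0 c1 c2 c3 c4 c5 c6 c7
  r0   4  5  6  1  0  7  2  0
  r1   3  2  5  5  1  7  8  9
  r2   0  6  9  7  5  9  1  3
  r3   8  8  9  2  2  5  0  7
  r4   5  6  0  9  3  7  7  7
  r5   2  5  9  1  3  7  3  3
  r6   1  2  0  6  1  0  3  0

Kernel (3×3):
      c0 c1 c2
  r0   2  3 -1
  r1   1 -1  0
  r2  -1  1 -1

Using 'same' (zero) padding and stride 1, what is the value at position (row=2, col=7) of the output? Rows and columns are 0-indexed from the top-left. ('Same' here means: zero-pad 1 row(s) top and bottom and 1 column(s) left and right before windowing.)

The receptive field on the zero-padded input at this output position is [8 9 0 / 1 3 0 / 0 7 0]. Elementwise product with the kernel and sum: 8·2 + 9·3 + 0·-1 + 1·1 + 3·-1 + 0·-1 + 7·1 + 0·-1.

48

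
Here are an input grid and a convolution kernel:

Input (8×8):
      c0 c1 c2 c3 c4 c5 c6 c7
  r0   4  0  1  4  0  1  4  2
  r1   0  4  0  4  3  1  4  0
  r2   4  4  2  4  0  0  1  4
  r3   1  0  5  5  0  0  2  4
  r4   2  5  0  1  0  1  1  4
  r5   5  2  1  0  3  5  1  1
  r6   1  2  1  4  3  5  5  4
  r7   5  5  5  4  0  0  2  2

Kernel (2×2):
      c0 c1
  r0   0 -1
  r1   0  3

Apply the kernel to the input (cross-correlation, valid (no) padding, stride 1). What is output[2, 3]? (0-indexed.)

The receptive field on the input at this output position is [4 0 / 5 0]. Elementwise product with the kernel and sum: 0·-1 + 0·3.

0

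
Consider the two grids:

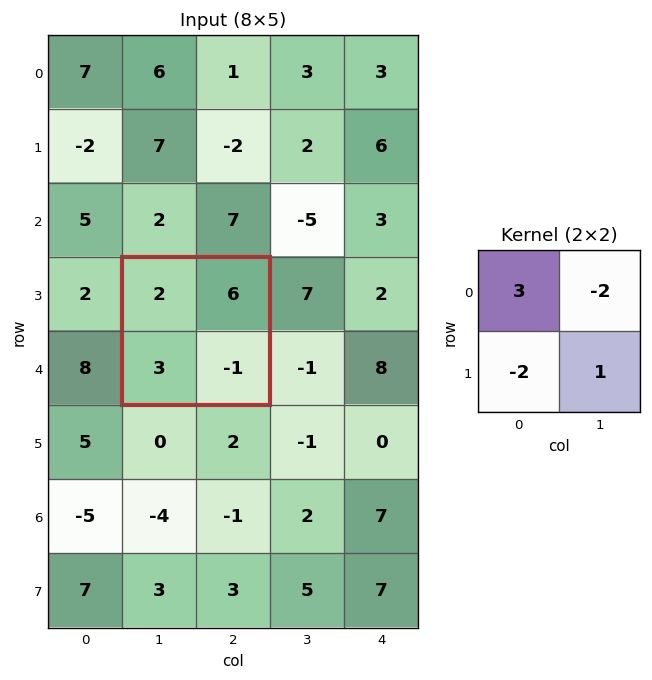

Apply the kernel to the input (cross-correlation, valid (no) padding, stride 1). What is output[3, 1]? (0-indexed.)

The receptive field on the input at this output position is [2 6 / 3 -1]. Elementwise product with the kernel and sum: 2·3 + 6·-2 + 3·-2 + -1·1.

-13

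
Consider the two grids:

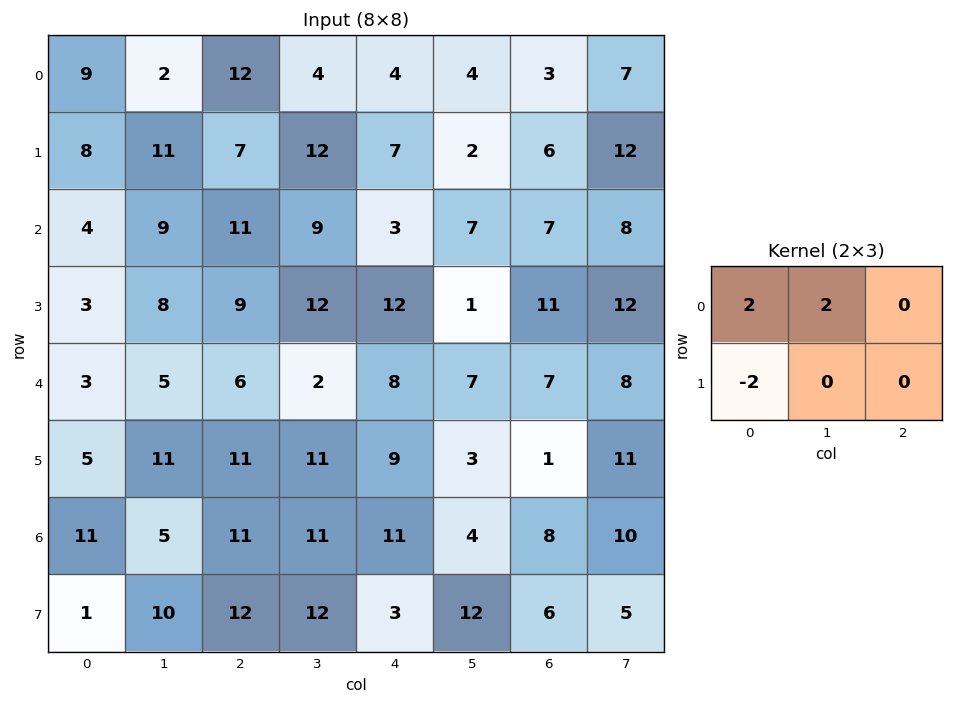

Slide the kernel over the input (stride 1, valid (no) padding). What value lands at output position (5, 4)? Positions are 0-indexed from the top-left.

The receptive field on the input at this output position is [9 3 1 / 11 4 8]. Elementwise product with the kernel and sum: 9·2 + 3·2 + 11·-2.

2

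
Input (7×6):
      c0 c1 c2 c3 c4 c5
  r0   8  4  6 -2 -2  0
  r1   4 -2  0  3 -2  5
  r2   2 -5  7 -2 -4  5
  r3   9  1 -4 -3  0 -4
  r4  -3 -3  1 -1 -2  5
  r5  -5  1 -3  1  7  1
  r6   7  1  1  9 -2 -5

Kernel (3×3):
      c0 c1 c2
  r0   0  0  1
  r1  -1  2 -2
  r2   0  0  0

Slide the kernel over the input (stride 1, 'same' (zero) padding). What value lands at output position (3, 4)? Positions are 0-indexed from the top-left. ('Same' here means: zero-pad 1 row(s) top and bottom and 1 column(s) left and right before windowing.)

The receptive field on the zero-padded input at this output position is [-2 -4 5 / -3 0 -4 / -1 -2 5]. Elementwise product with the kernel and sum: 5·1 + -3·-1 + 0·2 + -4·-2.

16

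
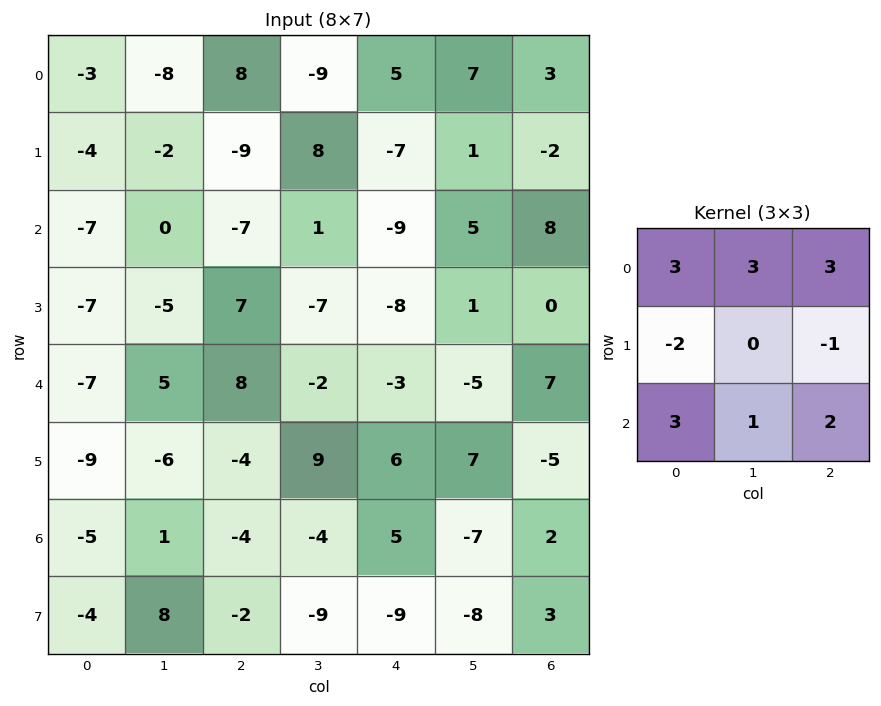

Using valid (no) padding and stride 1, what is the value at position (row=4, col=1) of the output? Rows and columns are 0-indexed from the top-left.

27

The receptive field on the input at this output position is [5 8 -2 / -6 -4 9 / 1 -4 -4]. Elementwise product with the kernel and sum: 5·3 + 8·3 + -2·3 + -6·-2 + 9·-1 + 1·3 + -4·1 + -4·2.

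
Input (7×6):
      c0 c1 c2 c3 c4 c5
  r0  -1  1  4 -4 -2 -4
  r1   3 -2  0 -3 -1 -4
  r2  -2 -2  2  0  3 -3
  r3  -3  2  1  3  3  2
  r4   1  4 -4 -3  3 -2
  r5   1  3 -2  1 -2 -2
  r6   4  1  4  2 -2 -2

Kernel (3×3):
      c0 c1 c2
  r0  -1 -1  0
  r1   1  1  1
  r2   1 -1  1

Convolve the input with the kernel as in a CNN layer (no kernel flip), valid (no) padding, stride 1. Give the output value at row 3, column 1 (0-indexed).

0

The receptive field on the input at this output position is [2 1 3 / 4 -4 -3 / 3 -2 1]. Elementwise product with the kernel and sum: 2·-1 + 1·-1 + 4·1 + -4·1 + -3·1 + 3·1 + -2·-1 + 1·1.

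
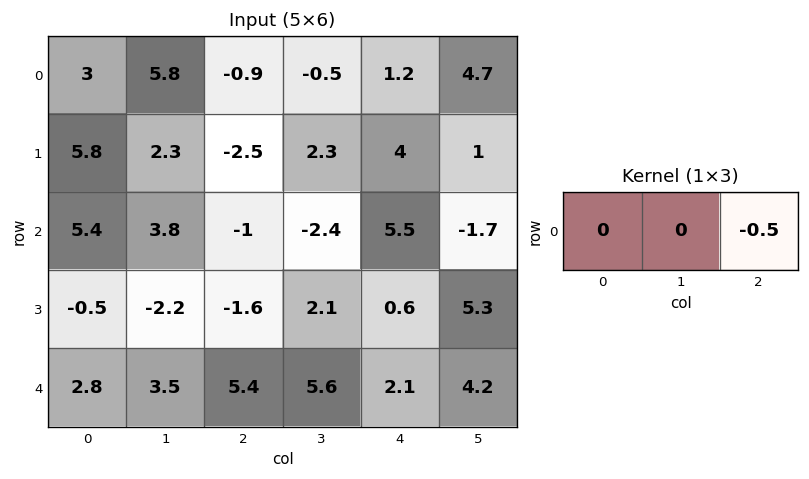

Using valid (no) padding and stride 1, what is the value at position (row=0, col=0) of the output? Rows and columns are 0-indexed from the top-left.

The receptive field on the input at this output position is [3 5.8 -0.9]. Elementwise product with the kernel and sum: -0.9·-0.5.

0.45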